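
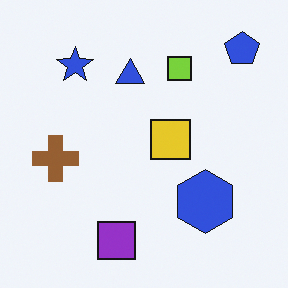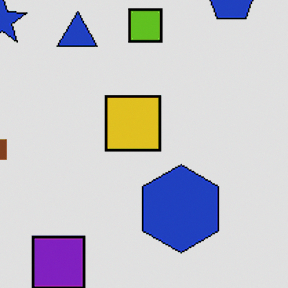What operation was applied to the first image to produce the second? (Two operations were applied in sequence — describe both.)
The second image is the first cropped to a modestly smaller region and rescaled, then moderately posterized.

The visible shapes are larger and the field of view is narrower; shapes near the original edges may be partly or wholly outside the frame — a crop-and-rescale. Each flat color has snapped to a coarser quantized level — most visibly, the near-white background has dropped to a flat grey.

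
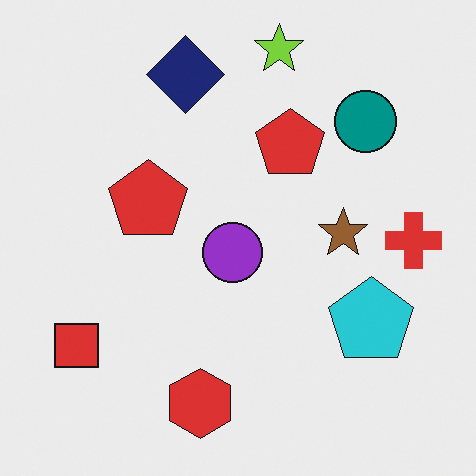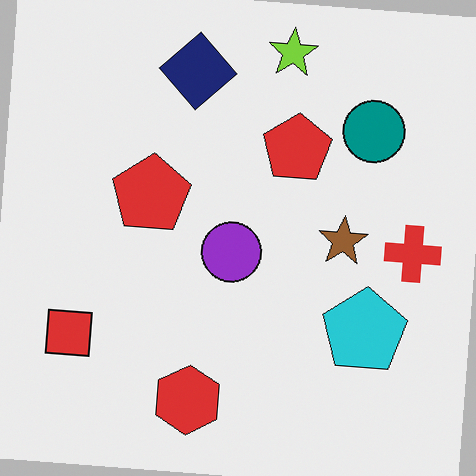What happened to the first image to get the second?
It was rotated clockwise by a small amount.

Every shape is tilted by the same angle and the image corners show triangular fill wedges — a whole-image rotation by a non-right angle.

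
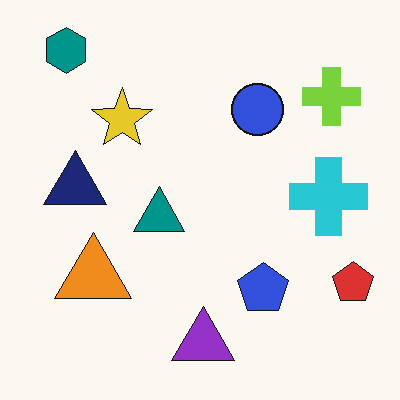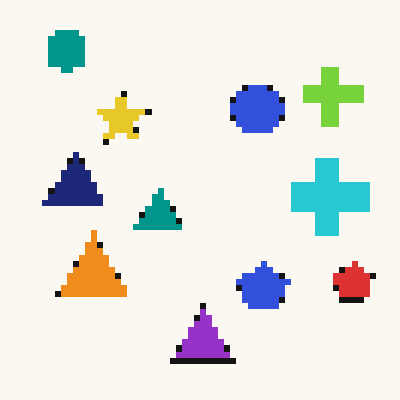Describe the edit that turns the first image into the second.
Moderately pixelated.

Shapes are reduced to large square blocks; fine edges and outlines are lost — a downscale-then-upscale (mosaic) effect.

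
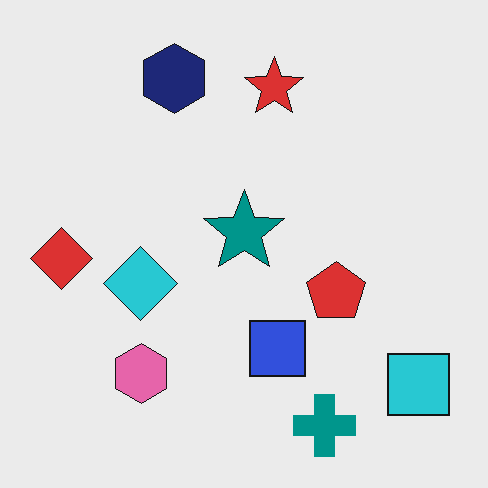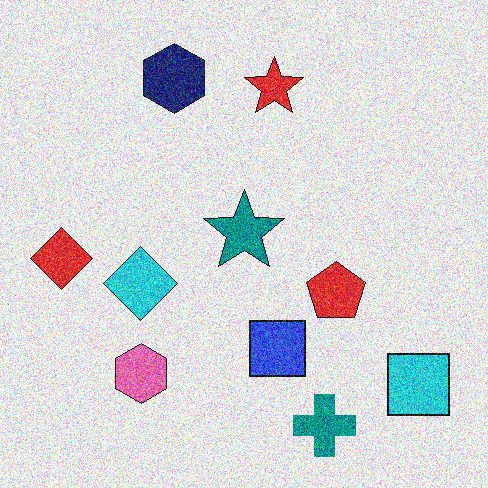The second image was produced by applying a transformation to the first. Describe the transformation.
The second image is the first degraded with a thick layer of grain.

Random speckle covers the whole image, including the flat background.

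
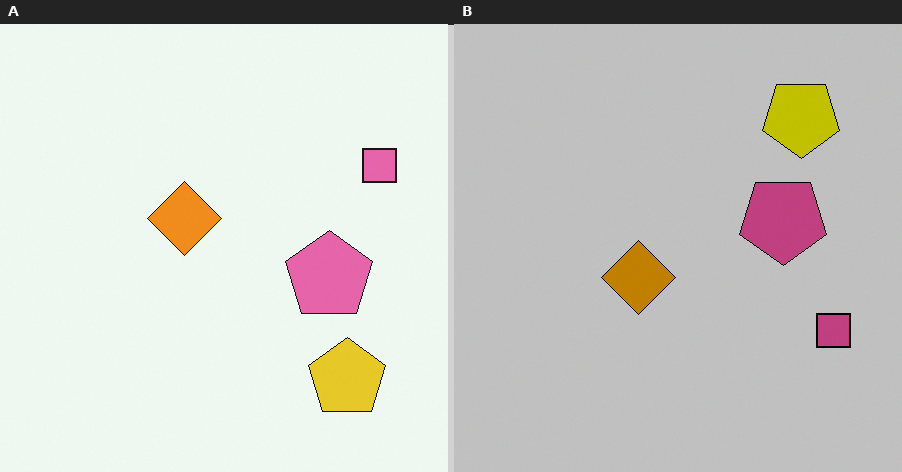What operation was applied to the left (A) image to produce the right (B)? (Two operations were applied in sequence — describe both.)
It was flipped vertically (top ↔ bottom), then aggressively posterized.

The yellow pentagon is in the bottom-right of the left (A) image and the top-right of the right (B) — shapes on opposite sides of the horizontal midline have swapped in a mirror flip. Each flat color has snapped to a coarser quantized level — most visibly, the near-white background has dropped to a flat grey.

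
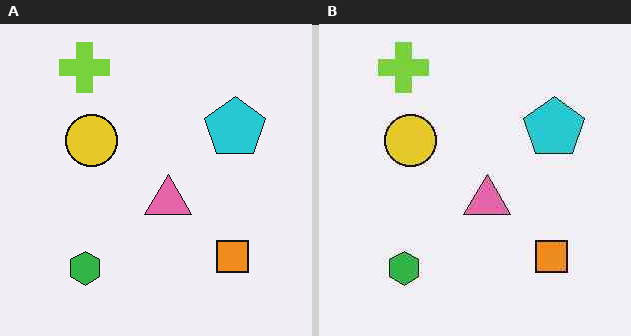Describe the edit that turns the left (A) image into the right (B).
This is the original image JPEG-compressed with visible artifacts.

Blocky 8×8 compression artifacts appear around shape edges and the flat background shows ringing — characteristic JPEG degradation.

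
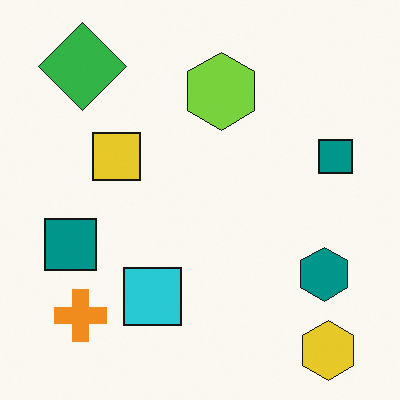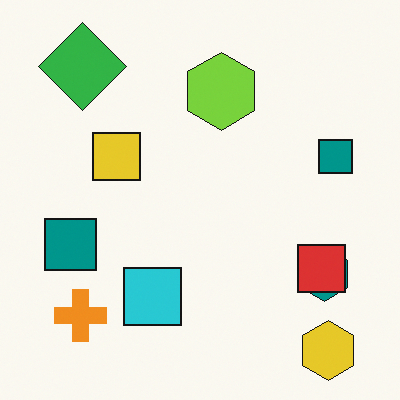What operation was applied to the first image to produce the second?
It was overlaid with an additional red square.

A red square appears in the second image that is absent from the first.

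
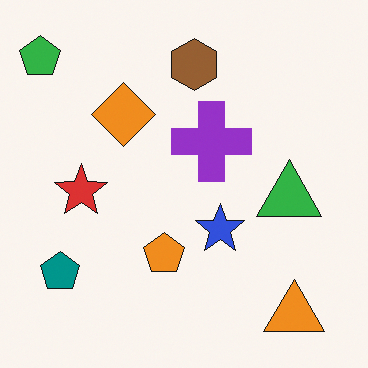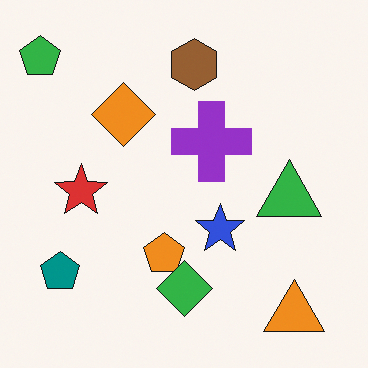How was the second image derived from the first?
This is the original image overlaid with an additional green diamond.

A green diamond appears in the second image that is absent from the first.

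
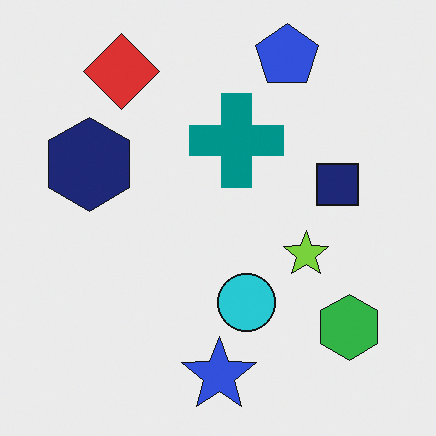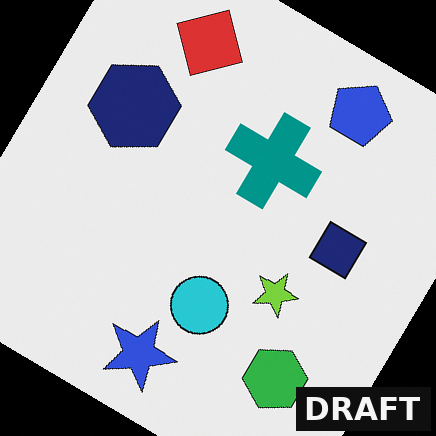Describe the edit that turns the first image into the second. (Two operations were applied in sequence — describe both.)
Rotated clockwise by a large amount — several tens of degrees, then watermarked with the text "DRAFT" in the lower-right corner.

Every shape is tilted by the same angle and the image corners show triangular fill wedges — a whole-image rotation by a non-right angle. A dark label reading "DRAFT" appears in the lower-right corner.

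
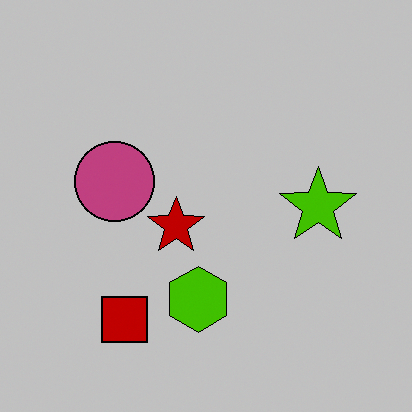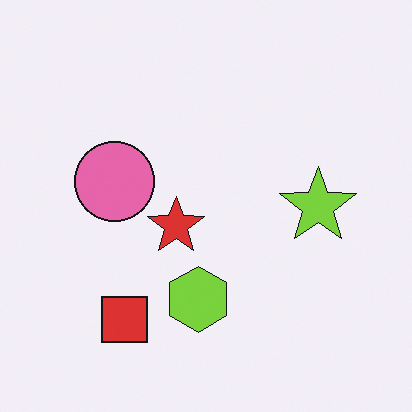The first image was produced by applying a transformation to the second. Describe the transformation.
The image was heavily posterized to just a handful of flat colors.

Each flat color has snapped to a coarser quantized level — most visibly, the near-white background has dropped to a flat grey.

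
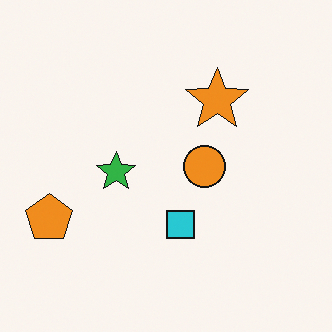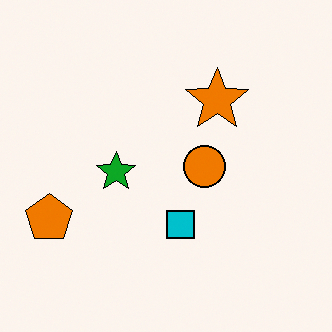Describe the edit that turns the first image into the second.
It was given slightly increased contrast.

Tones are pushed away from mid-grey across the whole image — a global contrast change.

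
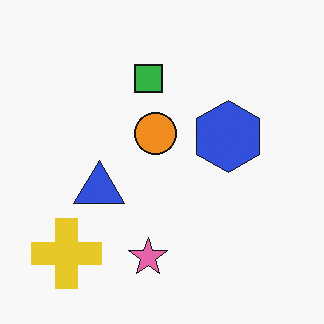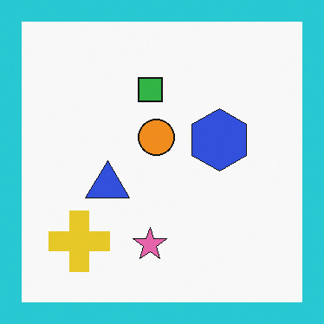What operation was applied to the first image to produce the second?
The second image is the first framed with a cyan border.

A solid cyan frame runs around the edge of the second image, with the content slightly shrunk inside it.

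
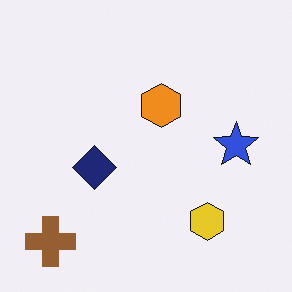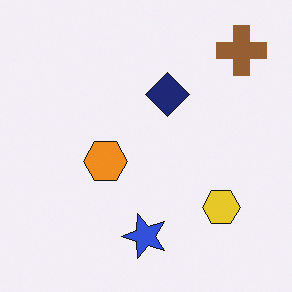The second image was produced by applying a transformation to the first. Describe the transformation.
The transformation is: transposed (reflected across the top-left ↔ bottom-right diagonal).

Shapes have swapped their row and column positions — what was in the top-right is now in the bottom-left — a diagonal reflection.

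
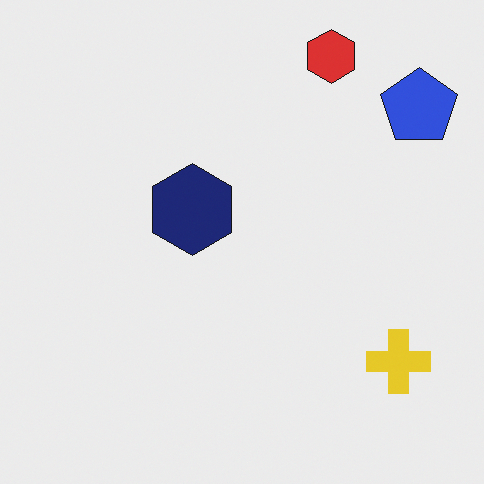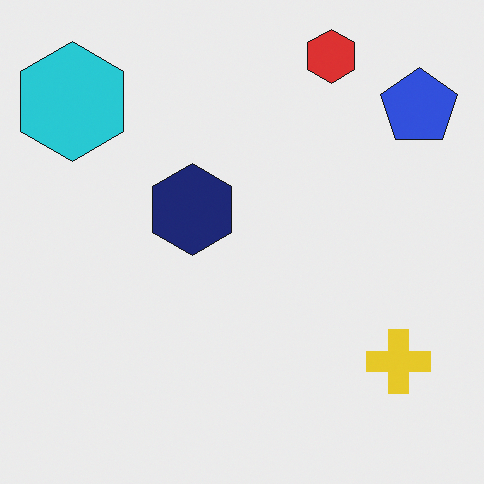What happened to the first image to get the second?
The second image is the first overlaid with an additional cyan hexagon.

A cyan hexagon appears in the second image that is absent from the first.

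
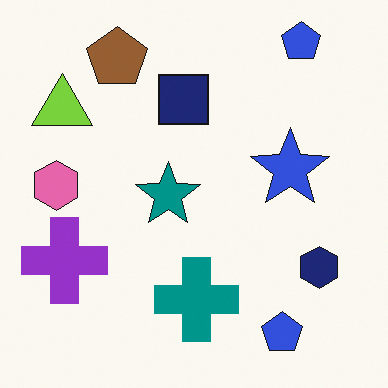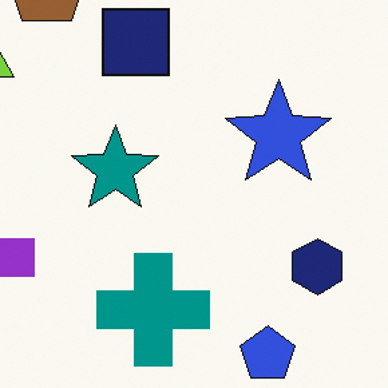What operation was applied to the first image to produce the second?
The image was cropped slightly and scaled back up.

The visible shapes are larger and the field of view is narrower; shapes near the original edges may be partly or wholly outside the frame — a crop-and-rescale.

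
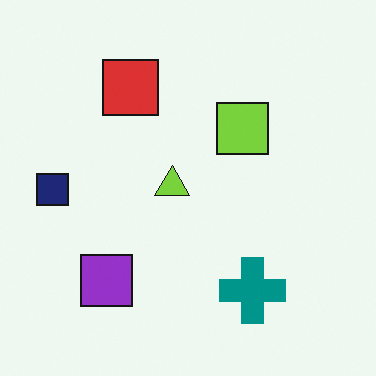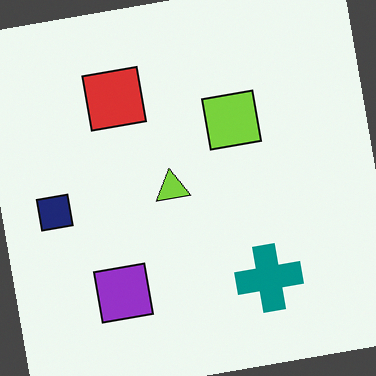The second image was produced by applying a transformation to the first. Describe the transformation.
This is the original image rotated counter-clockwise by a few degrees.

Every shape is tilted by the same angle and the image corners show triangular fill wedges — a whole-image rotation by a non-right angle.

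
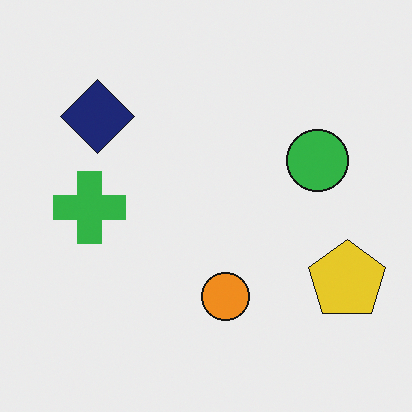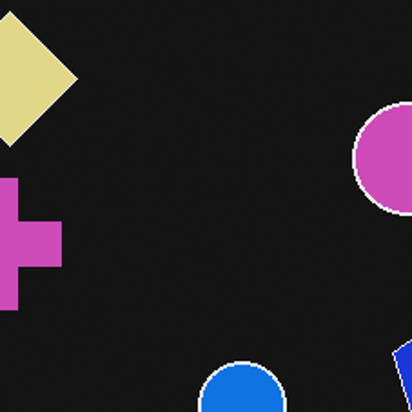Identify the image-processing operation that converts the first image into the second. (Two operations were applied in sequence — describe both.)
The transformation is: color-inverted (negative), then cropped to a noticeably smaller region and rescaled.

The light background has become dark and every shape's color is its complement — a photographic negative. The visible shapes are larger and the field of view is narrower; shapes near the original edges may be partly or wholly outside the frame — a crop-and-rescale.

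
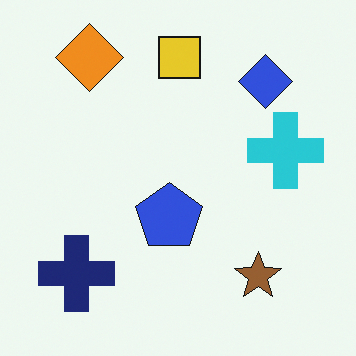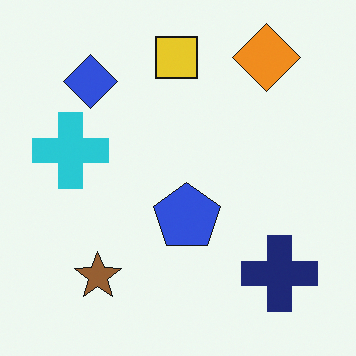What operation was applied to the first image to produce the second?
The second image is the first flipped horizontally (left ↔ right).

The cyan cross is in the right of the first image and the left of the second — shapes on opposite sides of the vertical midline have swapped in a mirror flip.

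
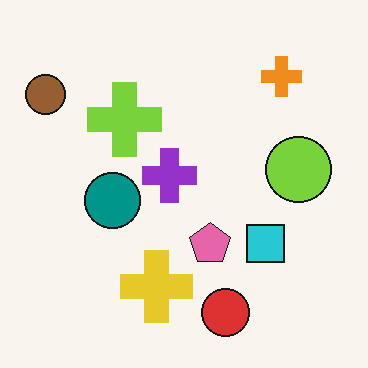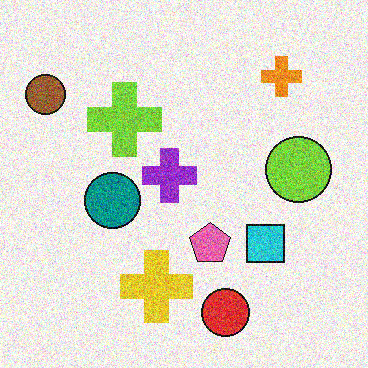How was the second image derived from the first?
The image was degraded with heavy additive noise.

Random speckle covers the whole image, including the flat background.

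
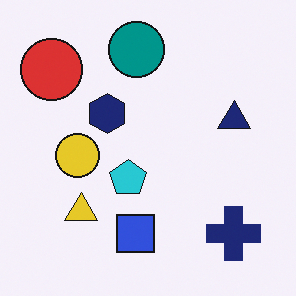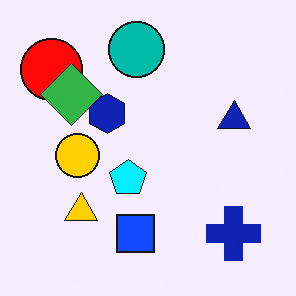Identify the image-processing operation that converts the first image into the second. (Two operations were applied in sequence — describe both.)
It was heavily oversaturated, then overlaid with an additional green diamond.

All colors are more vivid — a global saturation change. A green diamond appears in the second image that is absent from the first.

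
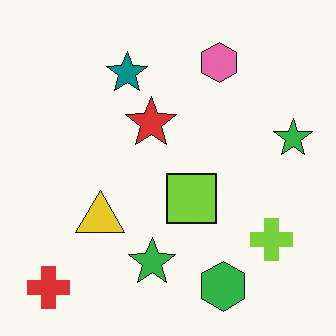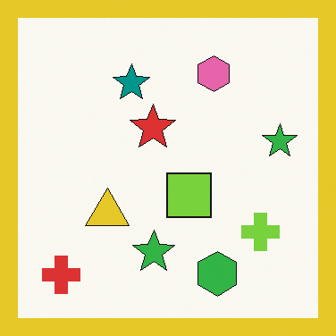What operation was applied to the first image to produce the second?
It was framed with a yellow border.

A solid yellow frame runs around the edge of the second image, with the content slightly shrunk inside it.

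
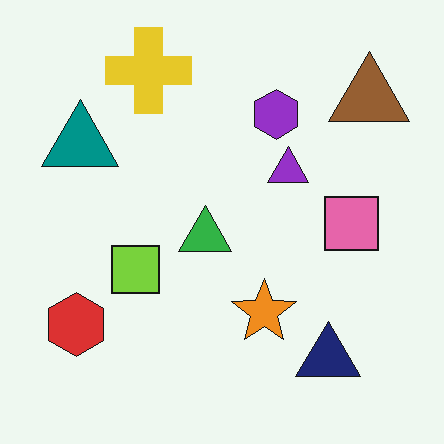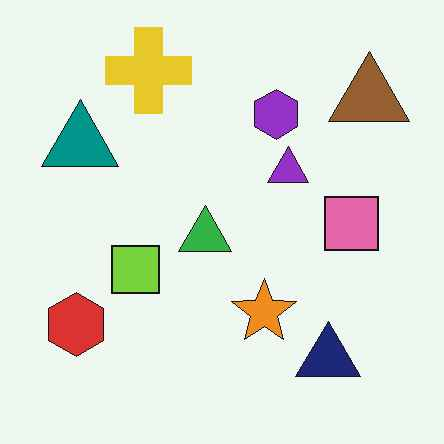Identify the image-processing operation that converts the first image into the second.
The second image is the first JPEG-compressed with visible artifacts.

Blocky 8×8 compression artifacts appear around shape edges and the flat background shows ringing — characteristic JPEG degradation.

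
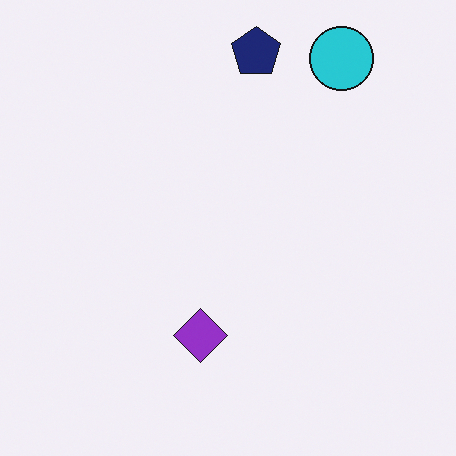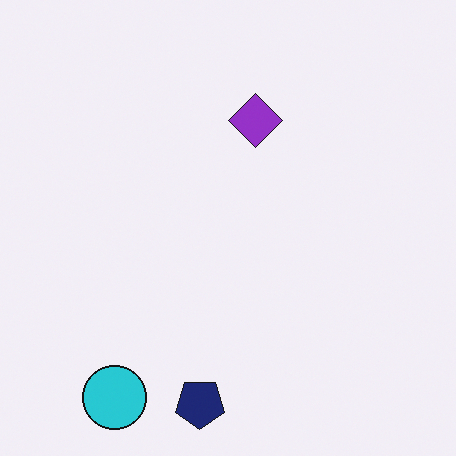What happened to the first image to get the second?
The transformation is: rotated 180°.

The cyan circle sits in the top-right of the first image and the bottom-left of the second — consistent with a whole-image 180° rotation.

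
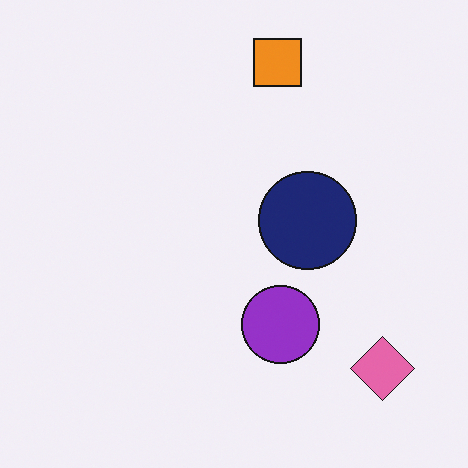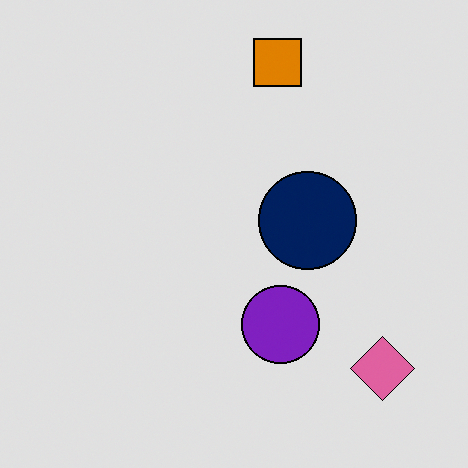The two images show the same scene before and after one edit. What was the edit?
The transformation is: posterized to a reduced palette.

Each flat color has snapped to a coarser quantized level — most visibly, the near-white background has dropped to a flat grey.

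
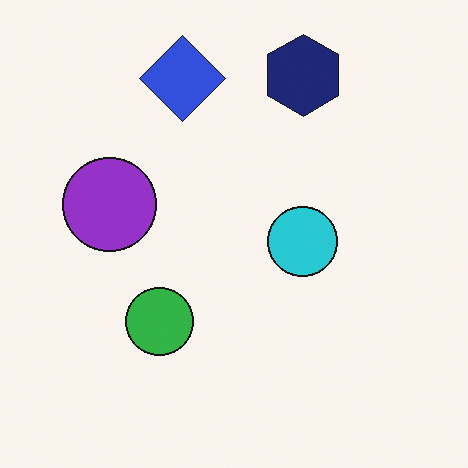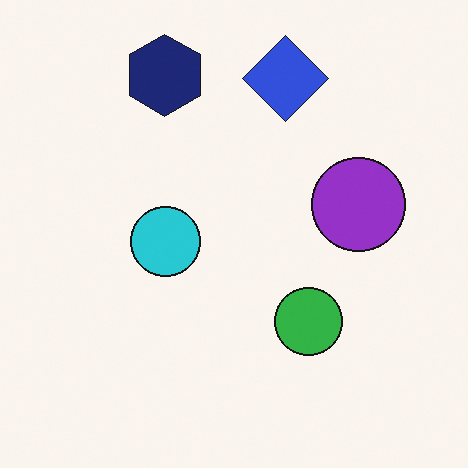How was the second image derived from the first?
This is the original image flipped horizontally (left ↔ right).

The purple circle is in the left of the first image and the right of the second — shapes on opposite sides of the vertical midline have swapped in a mirror flip.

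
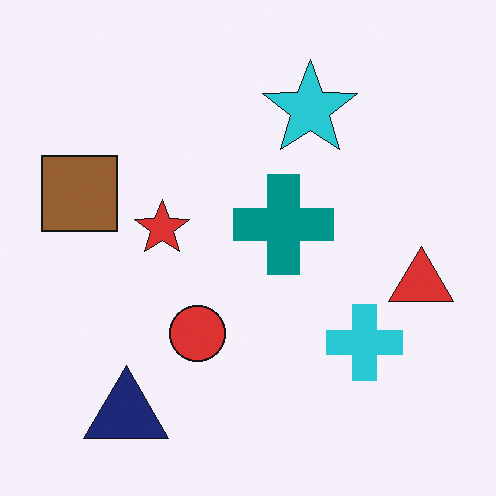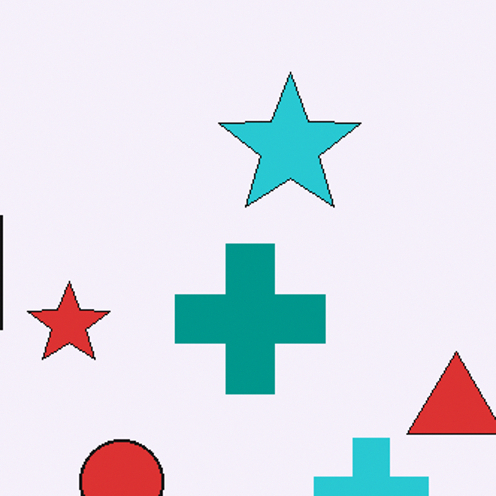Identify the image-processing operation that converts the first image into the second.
Cropped to a modestly smaller region and rescaled.

The visible shapes are larger and the field of view is narrower; shapes near the original edges may be partly or wholly outside the frame — a crop-and-rescale.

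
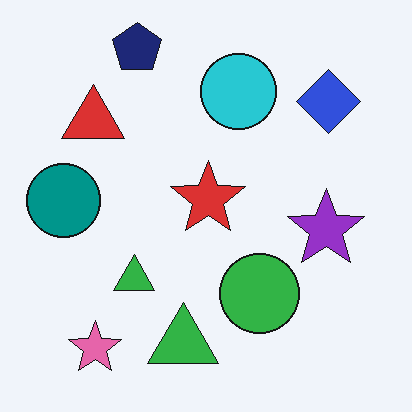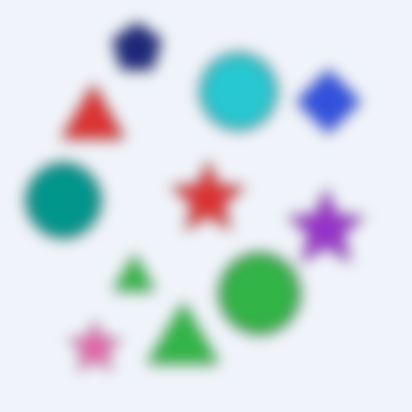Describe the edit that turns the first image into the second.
This is the original image heavily blurred.

Shape edges and outlines are uniformly softened across the whole image.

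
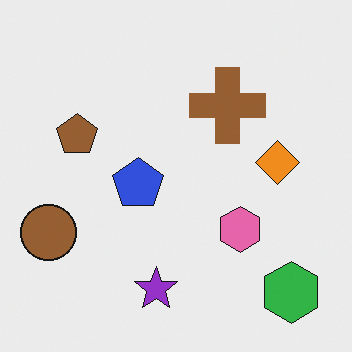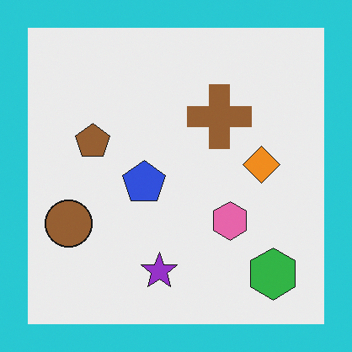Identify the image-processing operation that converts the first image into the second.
Framed with a cyan border.

A solid cyan frame runs around the edge of the second image, with the content slightly shrunk inside it.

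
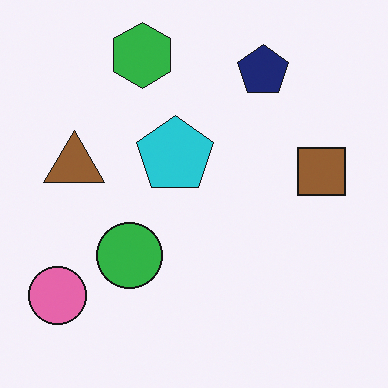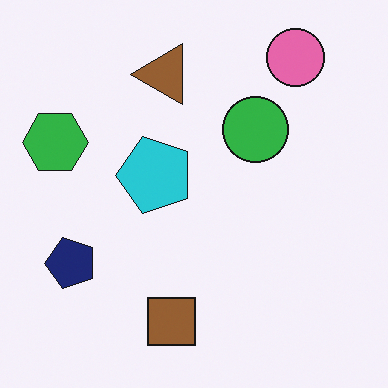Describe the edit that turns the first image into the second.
Transposed (reflected across the top-left ↔ bottom-right diagonal).

Shapes have swapped their row and column positions — what was in the top-right is now in the bottom-left — a diagonal reflection.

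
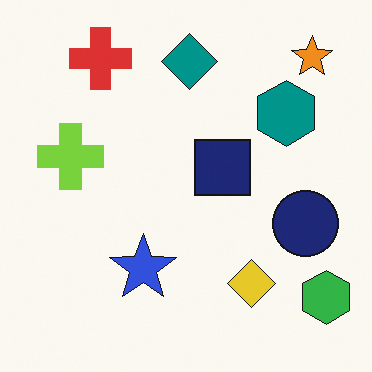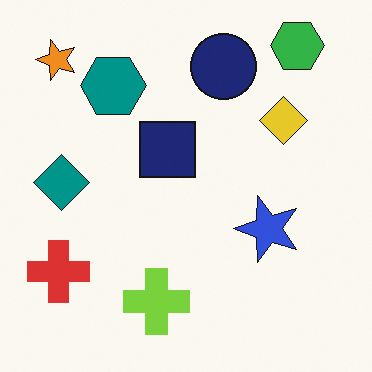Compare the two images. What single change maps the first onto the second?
Rotated 90° counter-clockwise.

The orange star sits in the top-right of the first image and the top-left of the second — consistent with a whole-image 90° counter-clockwise rotation.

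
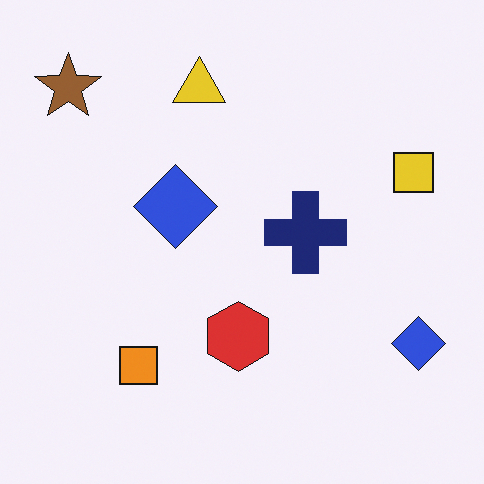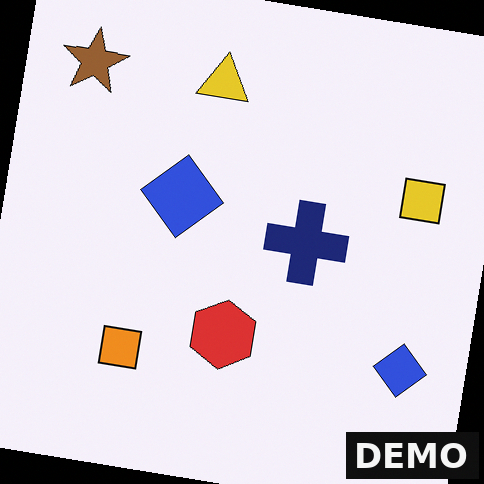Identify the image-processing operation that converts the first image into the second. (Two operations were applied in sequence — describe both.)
This is the original image rotated clockwise by a slight angle, then watermarked with the text "DEMO" in the lower-right corner.

Every shape is tilted by the same angle and the image corners show triangular fill wedges — a whole-image rotation by a non-right angle. A dark label reading "DEMO" appears in the lower-right corner.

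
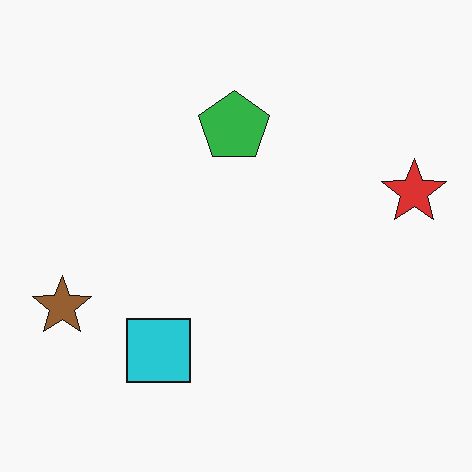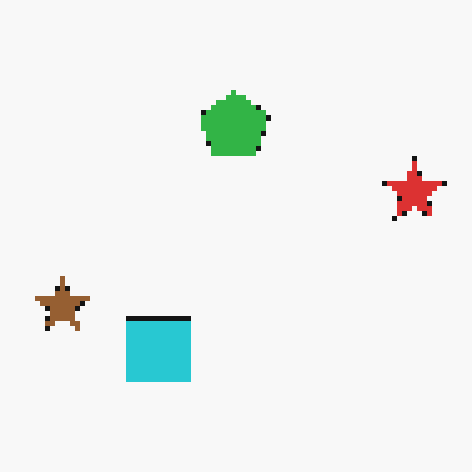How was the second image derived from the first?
The second image is the first lightly pixelated (a mild mosaic effect).

Shapes are reduced to large square blocks; fine edges and outlines are lost — a downscale-then-upscale (mosaic) effect.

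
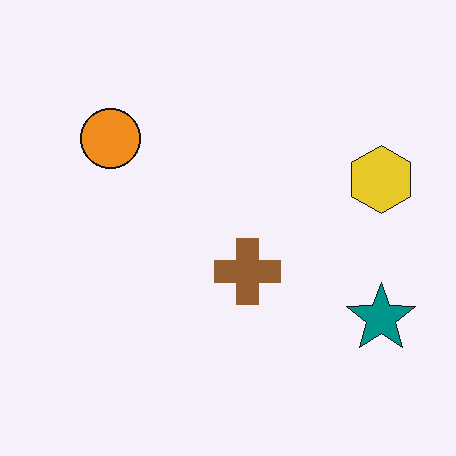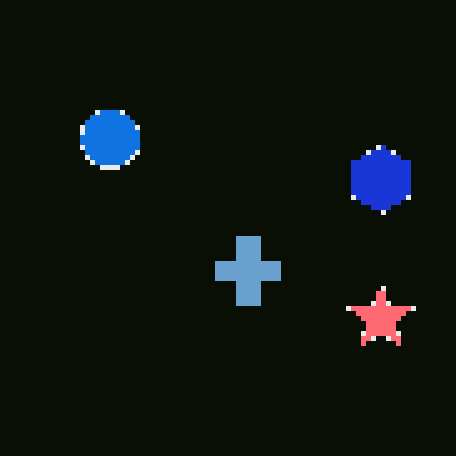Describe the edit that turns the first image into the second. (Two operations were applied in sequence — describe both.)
The transformation is: color-inverted (negative), then mildly pixelated.

The light background has become dark and every shape's color is its complement — a photographic negative. Shapes are reduced to large square blocks; fine edges and outlines are lost — a downscale-then-upscale (mosaic) effect.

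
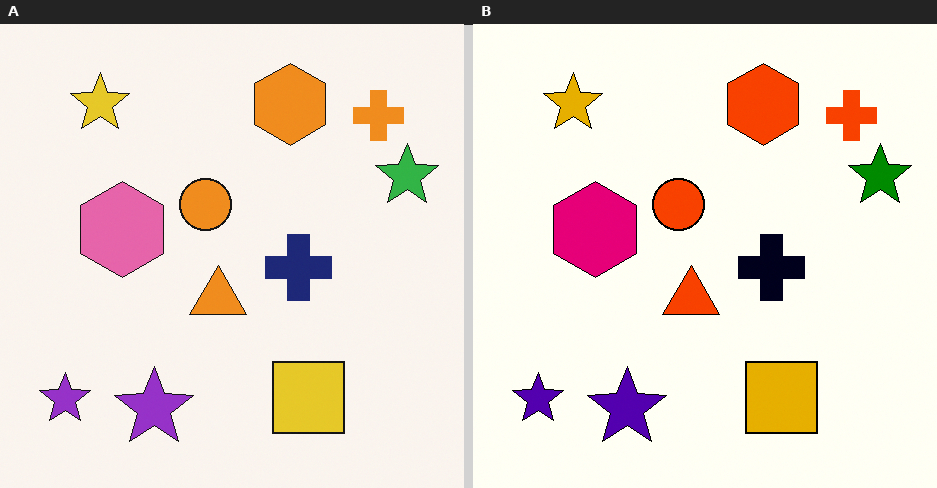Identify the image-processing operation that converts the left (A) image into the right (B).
It was given much higher contrast.

Tones are pushed away from mid-grey across the whole image — a global contrast change.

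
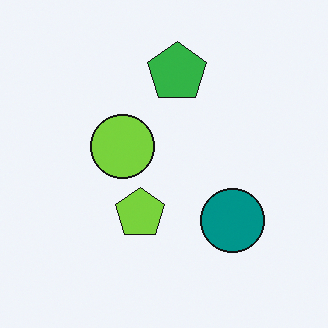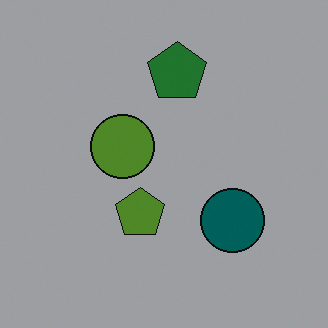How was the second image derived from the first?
The image was noticeably darkened.

Every pixel — background and shapes alike — is uniformly darkened.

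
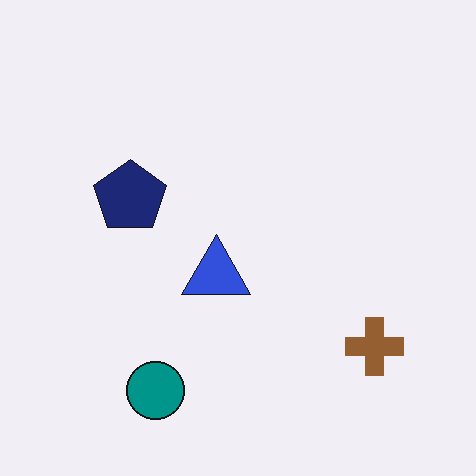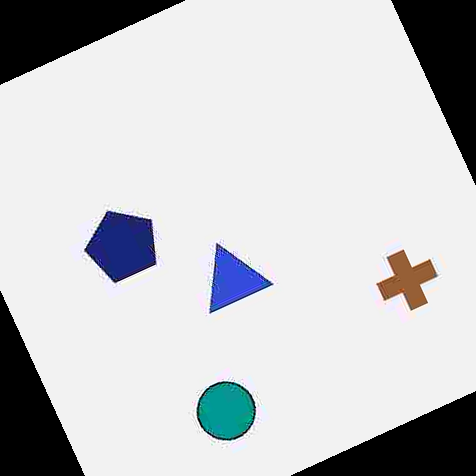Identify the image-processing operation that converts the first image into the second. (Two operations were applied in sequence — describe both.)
Heavily JPEG-compressed with obvious blocking artifacts, then rotated counter-clockwise by a moderate amount.

Blocky 8×8 compression artifacts appear around shape edges and the flat background shows ringing — characteristic JPEG degradation. Every shape is tilted by the same angle and the image corners show triangular fill wedges — a whole-image rotation by a non-right angle.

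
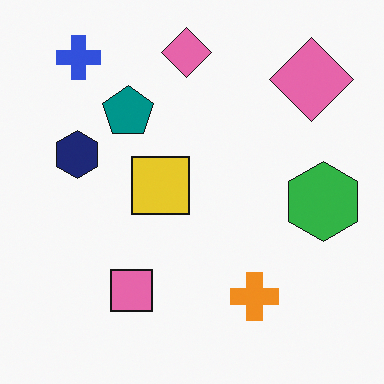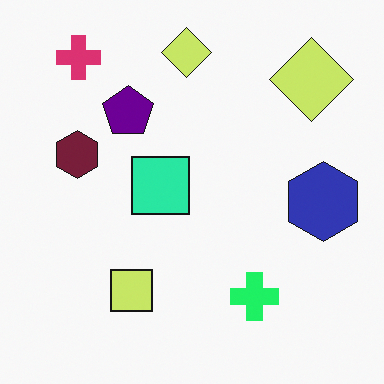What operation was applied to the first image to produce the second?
Hue-shifted by a moderate amount.

Every shape's color has rotated by the same amount around the hue wheel — a uniform hue shift.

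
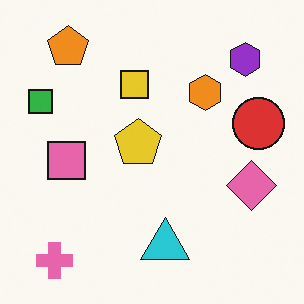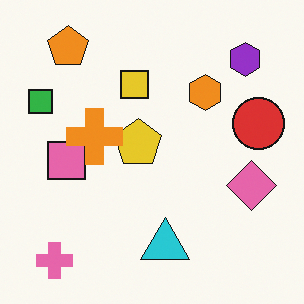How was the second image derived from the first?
The image was overlaid with an additional orange cross.

An orange cross appears in the second image that is absent from the first.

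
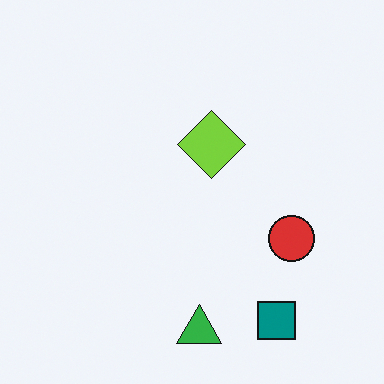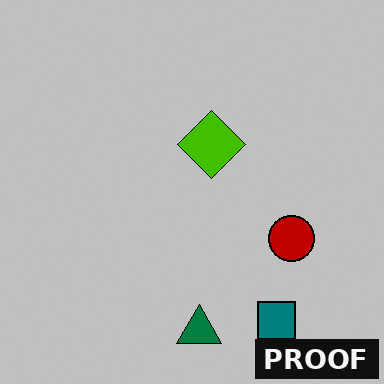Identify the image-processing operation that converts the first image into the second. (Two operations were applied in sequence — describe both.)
Aggressively posterized, then watermarked with the text "PROOF" in the lower-right corner.

Each flat color has snapped to a coarser quantized level — most visibly, the near-white background has dropped to a flat grey. A dark label reading "PROOF" appears in the lower-right corner.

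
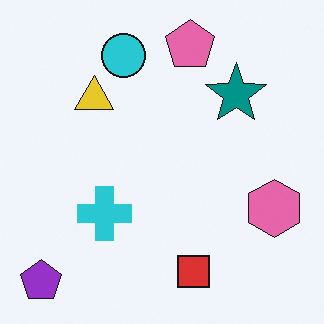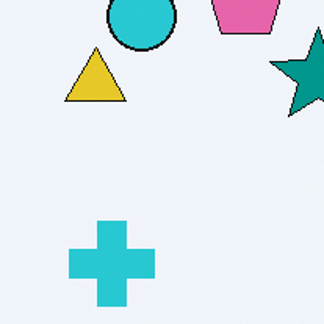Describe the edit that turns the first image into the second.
The second image is the first cropped to a modestly smaller region and rescaled.

The visible shapes are larger and the field of view is narrower; shapes near the original edges may be partly or wholly outside the frame — a crop-and-rescale.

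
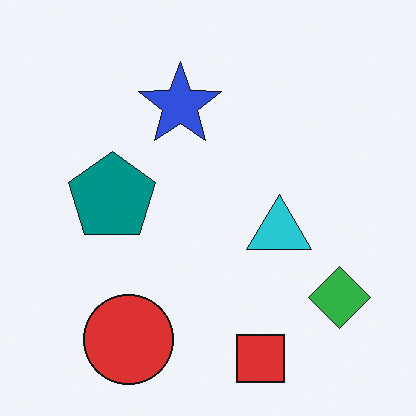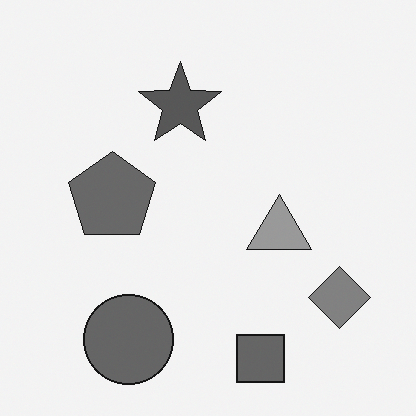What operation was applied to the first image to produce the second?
The image was converted to grayscale.

All color is removed — every shape is now a shade of grey.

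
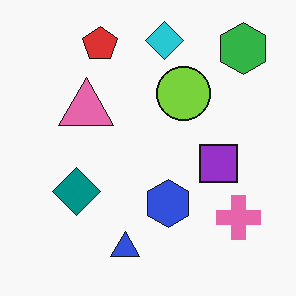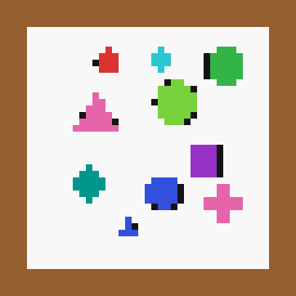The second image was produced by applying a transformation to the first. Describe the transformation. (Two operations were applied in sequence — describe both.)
The image was pixelated into visible square blocks, then framed with a brown border.

Shapes are reduced to large square blocks; fine edges and outlines are lost — a downscale-then-upscale (mosaic) effect. A solid brown frame runs around the edge of the second image, with the content slightly shrunk inside it.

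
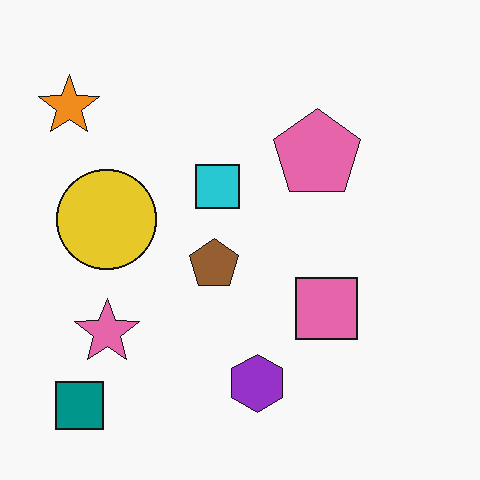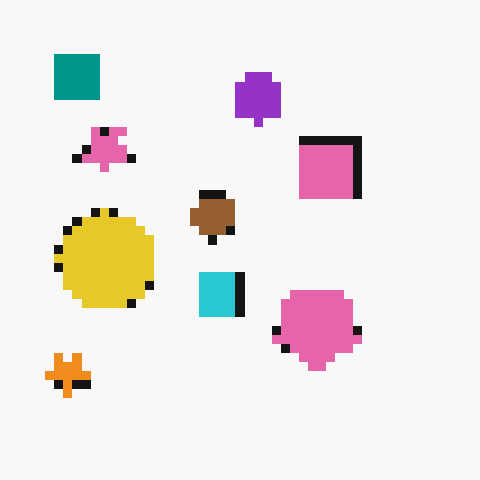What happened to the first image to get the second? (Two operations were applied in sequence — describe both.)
The second image is the first coarsely pixelated, then flipped vertically (top ↔ bottom).

Shapes are reduced to large square blocks; fine edges and outlines are lost — a downscale-then-upscale (mosaic) effect. The teal square is in the bottom-left of the first image and the top-left of the second — shapes on opposite sides of the horizontal midline have swapped in a mirror flip.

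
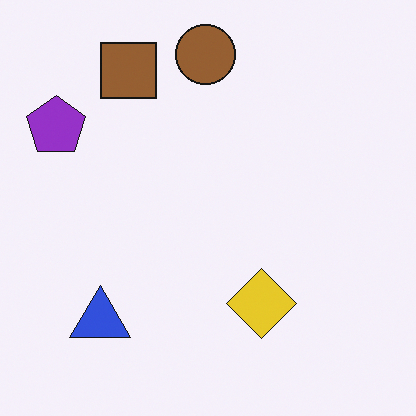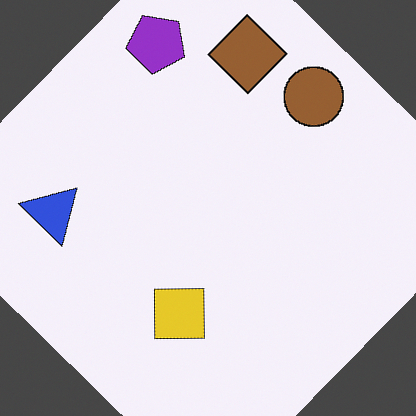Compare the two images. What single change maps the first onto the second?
The transformation is: rotated clockwise by a large amount — several tens of degrees.

Every shape is tilted by the same angle and the image corners show triangular fill wedges — a whole-image rotation by a non-right angle.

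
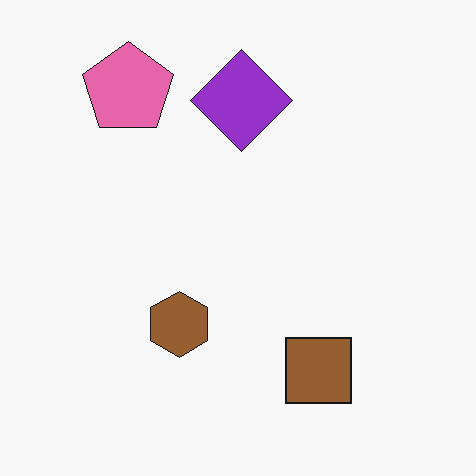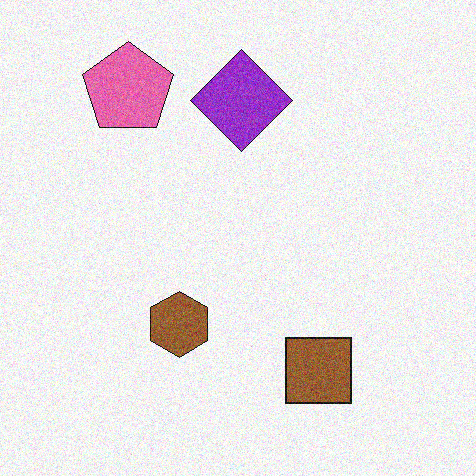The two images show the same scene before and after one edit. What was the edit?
The transformation is: degraded with visible gaussian noise.

Random speckle covers the whole image, including the flat background.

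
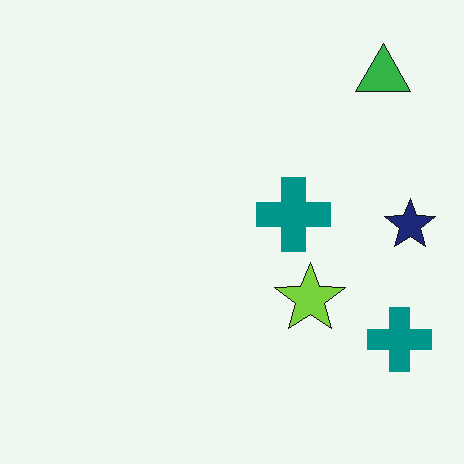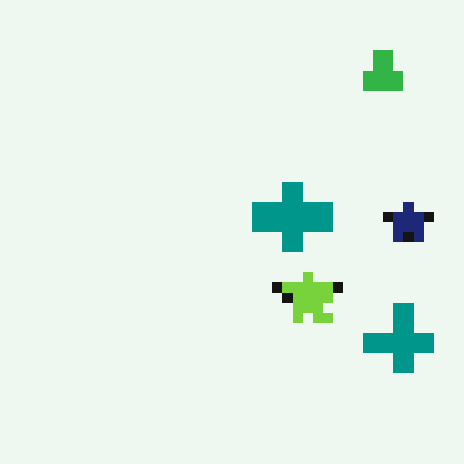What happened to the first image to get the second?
It was heavily pixelated into large blocks.

Shapes are reduced to large square blocks; fine edges and outlines are lost — a downscale-then-upscale (mosaic) effect.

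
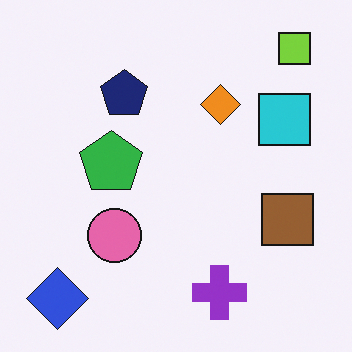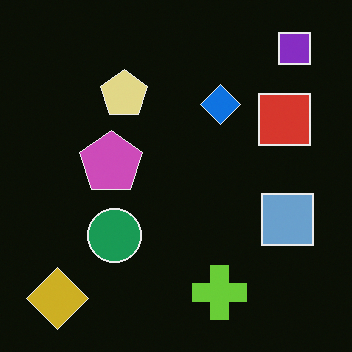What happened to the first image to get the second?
The transformation is: color-inverted (negative).

The light background has become dark and every shape's color is its complement — a photographic negative.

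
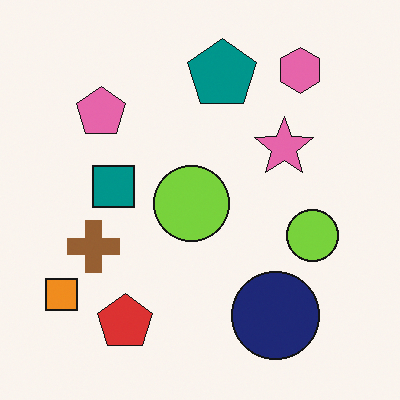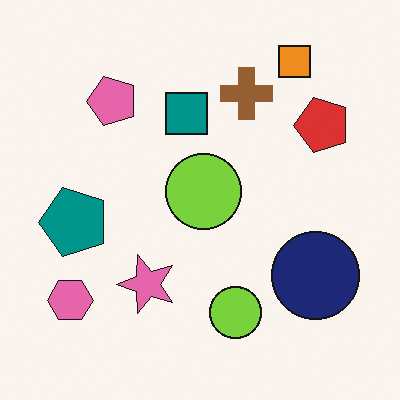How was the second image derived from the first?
Transposed (reflected across the top-left ↔ bottom-right diagonal).

Shapes have swapped their row and column positions — what was in the top-right is now in the bottom-left — a diagonal reflection.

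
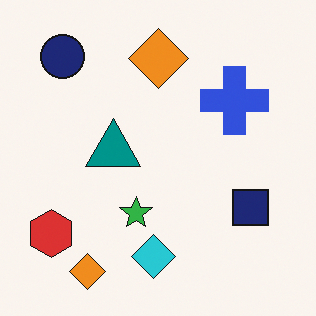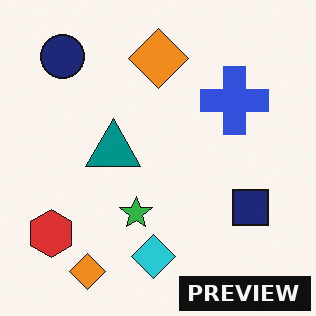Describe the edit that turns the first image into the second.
The image was watermarked with the text "PREVIEW" in the lower-right corner.

A dark label reading "PREVIEW" appears in the lower-right corner.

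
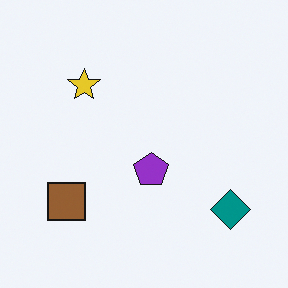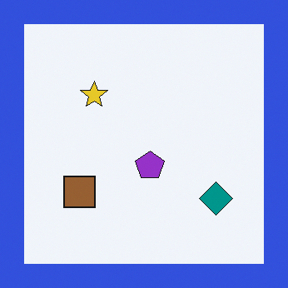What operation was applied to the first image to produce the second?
The image was framed with a blue border.

A solid blue frame runs around the edge of the second image, with the content slightly shrunk inside it.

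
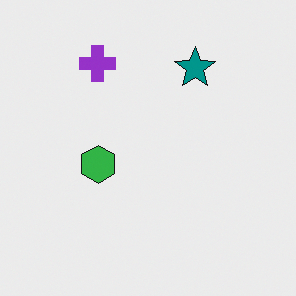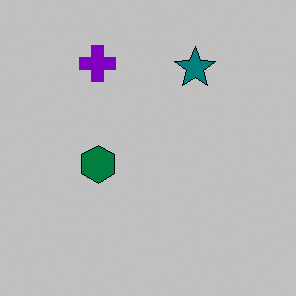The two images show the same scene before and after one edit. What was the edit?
The transformation is: aggressively posterized.

Each flat color has snapped to a coarser quantized level — most visibly, the near-white background has dropped to a flat grey.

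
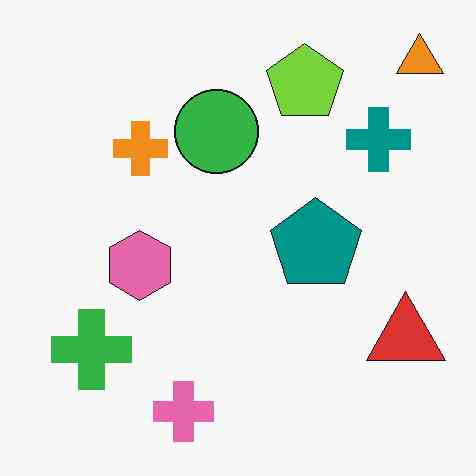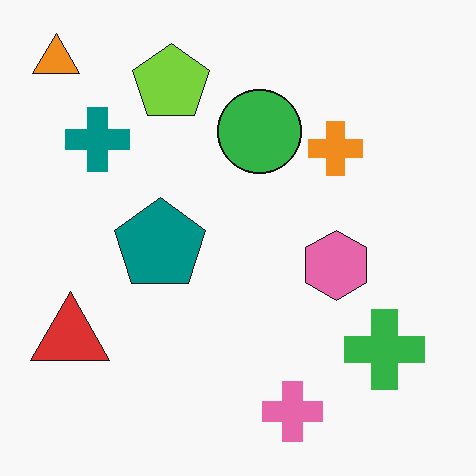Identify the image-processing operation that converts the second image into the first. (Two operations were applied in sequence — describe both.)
The image was flipped horizontally (left ↔ right), then given moderate JPEG compression.

The orange triangle is in the top-left of the second image and the top-right of the first — shapes on opposite sides of the vertical midline have swapped in a mirror flip. Blocky 8×8 compression artifacts appear around shape edges and the flat background shows ringing — characteristic JPEG degradation.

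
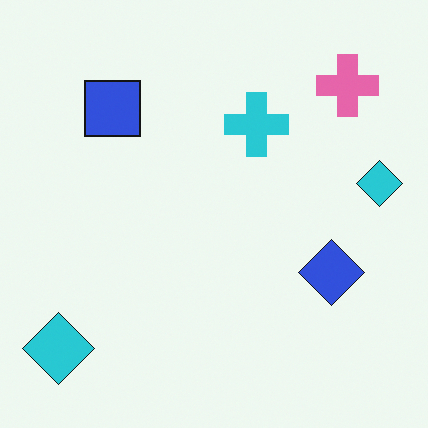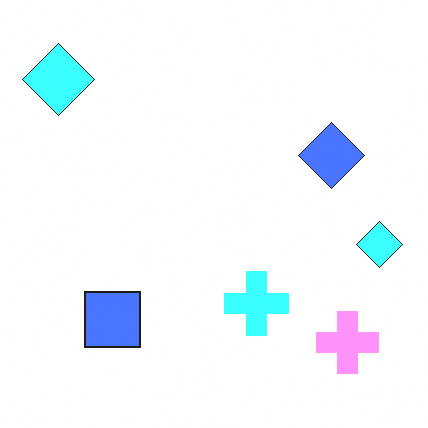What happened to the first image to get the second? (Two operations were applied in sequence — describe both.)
The image was flipped vertically (top ↔ bottom), then brightened a lot.

The pink cross is in the top-right of the first image and the bottom-right of the second — shapes on opposite sides of the horizontal midline have swapped in a mirror flip. Every pixel — background and shapes alike — is uniformly brightened.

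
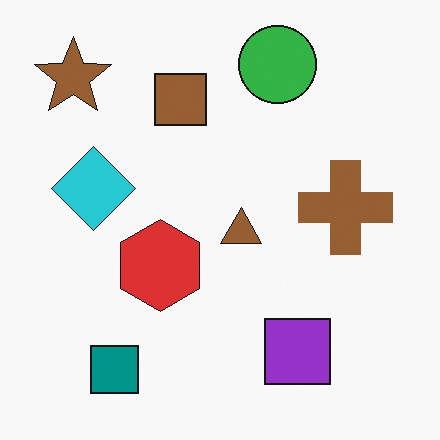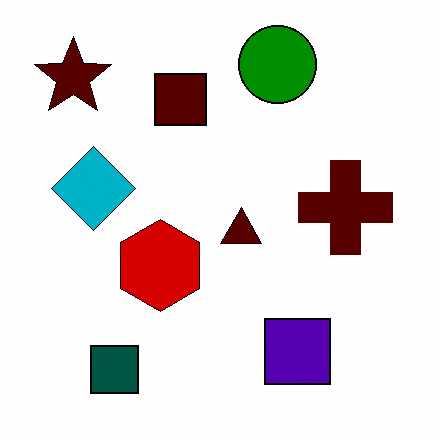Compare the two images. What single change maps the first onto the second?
It was given much higher contrast.

Tones are pushed away from mid-grey across the whole image — a global contrast change.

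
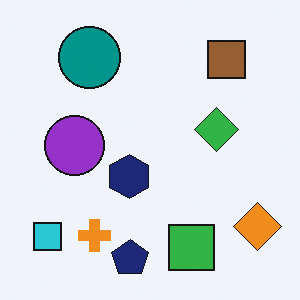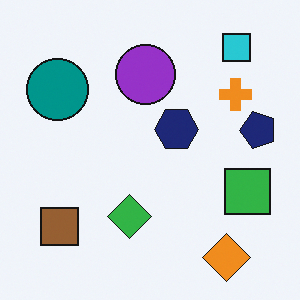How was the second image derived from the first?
Transposed (reflected across the top-left ↔ bottom-right diagonal).

Shapes have swapped their row and column positions — what was in the top-right is now in the bottom-left — a diagonal reflection.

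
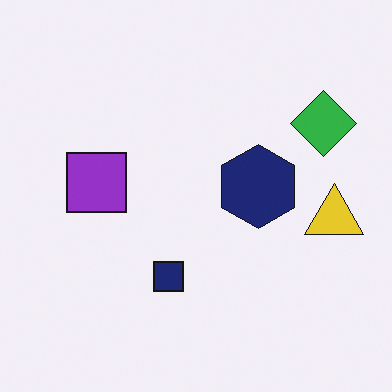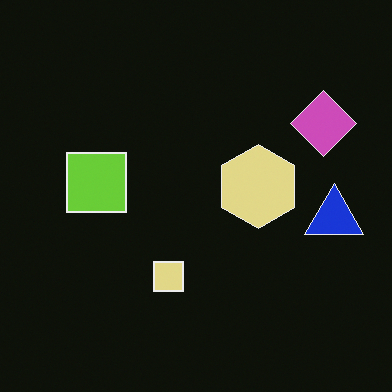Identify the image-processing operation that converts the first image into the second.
This is the original image color-inverted (negative).

The light background has become dark and every shape's color is its complement — a photographic negative.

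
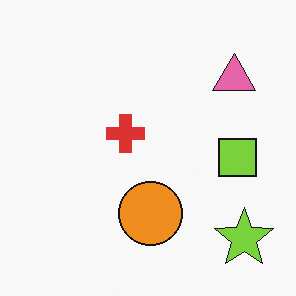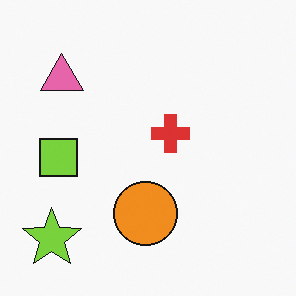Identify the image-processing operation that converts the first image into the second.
The image was flipped horizontally (left ↔ right).

The lime star is in the bottom-right of the first image and the bottom-left of the second — shapes on opposite sides of the vertical midline have swapped in a mirror flip.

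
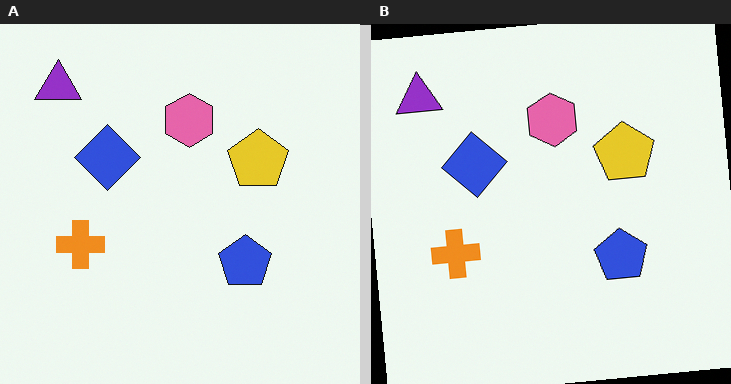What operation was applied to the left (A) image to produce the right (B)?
Rotated counter-clockwise by a slight angle.

Every shape is tilted by the same angle and the image corners show triangular fill wedges — a whole-image rotation by a non-right angle.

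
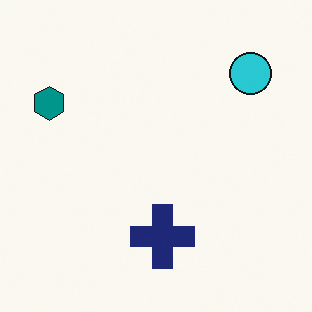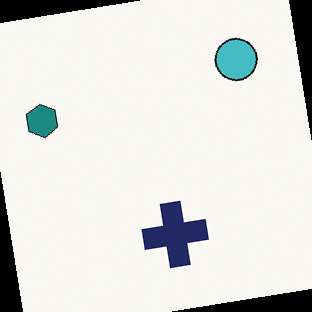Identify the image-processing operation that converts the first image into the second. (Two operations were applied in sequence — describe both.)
The image was rotated counter-clockwise by a slight angle, then slightly desaturated.

Every shape is tilted by the same angle and the image corners show triangular fill wedges — a whole-image rotation by a non-right angle. All colors are more muted and greyish — a global saturation change.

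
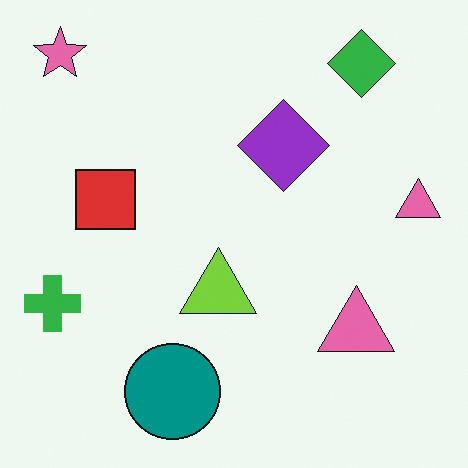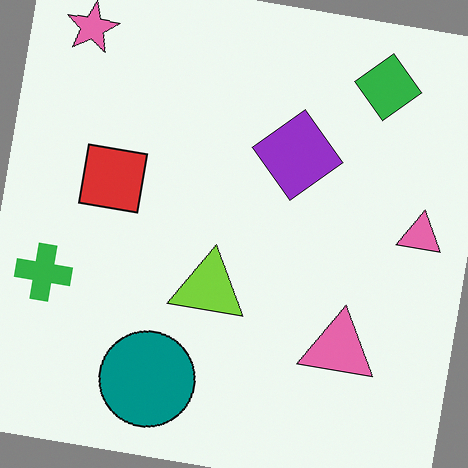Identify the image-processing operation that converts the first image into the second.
The transformation is: rotated clockwise by a small amount.

Every shape is tilted by the same angle and the image corners show triangular fill wedges — a whole-image rotation by a non-right angle.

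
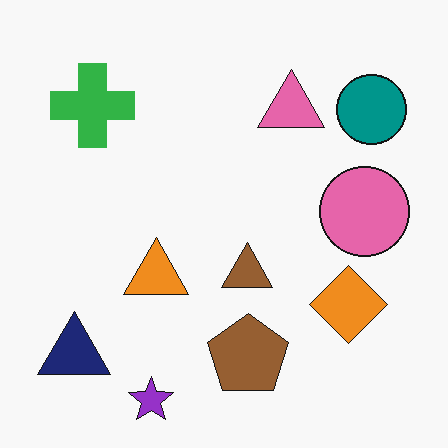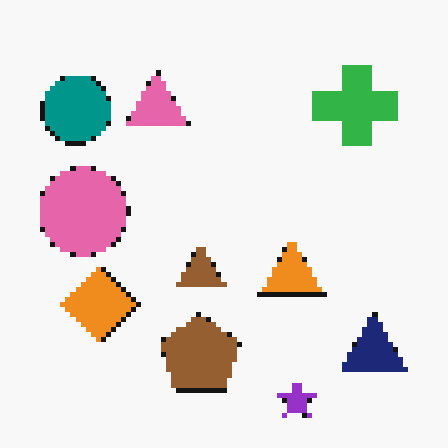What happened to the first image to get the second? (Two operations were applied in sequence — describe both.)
The image was flipped horizontally (left ↔ right), then lightly pixelated (a mild mosaic effect).

The navy triangle is in the bottom-left of the first image and the bottom-right of the second — shapes on opposite sides of the vertical midline have swapped in a mirror flip. Shapes are reduced to large square blocks; fine edges and outlines are lost — a downscale-then-upscale (mosaic) effect.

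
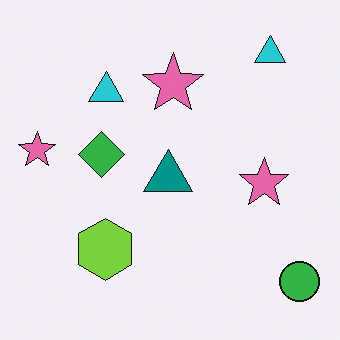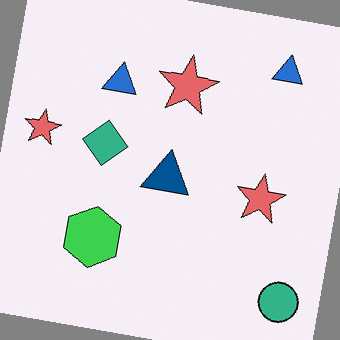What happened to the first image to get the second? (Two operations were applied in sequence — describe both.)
Hue-shifted by a small amount, then rotated clockwise by a small amount.

Every shape's color has rotated by the same amount around the hue wheel — a uniform hue shift. Every shape is tilted by the same angle and the image corners show triangular fill wedges — a whole-image rotation by a non-right angle.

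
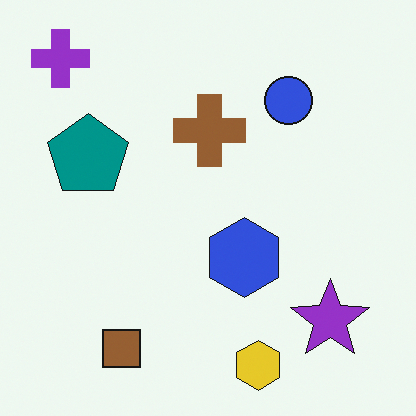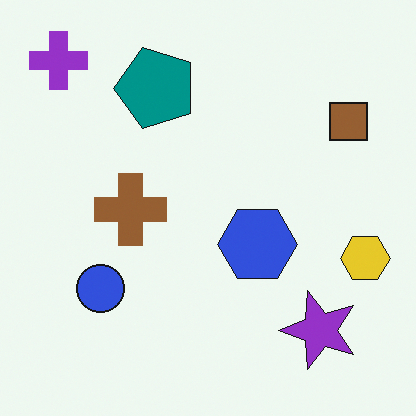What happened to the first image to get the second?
This is the original image transposed (reflected across the top-left ↔ bottom-right diagonal).

Shapes have swapped their row and column positions — what was in the top-right is now in the bottom-left — a diagonal reflection.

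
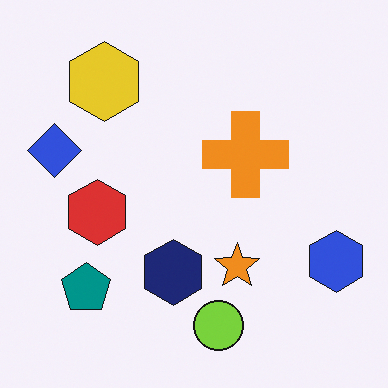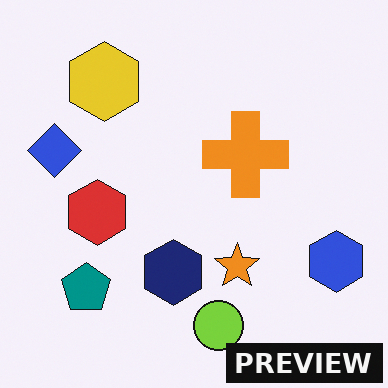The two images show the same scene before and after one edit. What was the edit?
It was watermarked with the text "PREVIEW" in the lower-right corner.

A dark label reading "PREVIEW" appears in the lower-right corner.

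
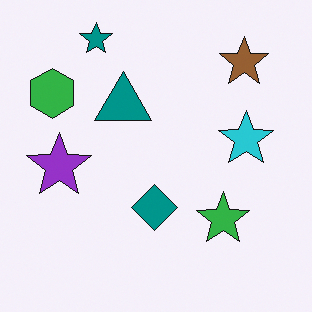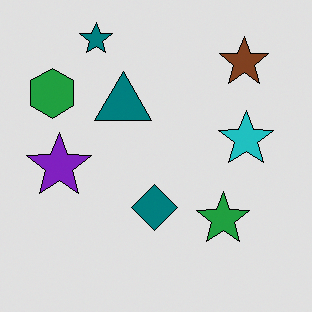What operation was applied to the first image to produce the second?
The image was posterized to a reduced palette.

Each flat color has snapped to a coarser quantized level — most visibly, the near-white background has dropped to a flat grey.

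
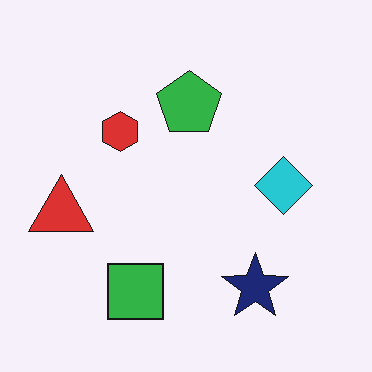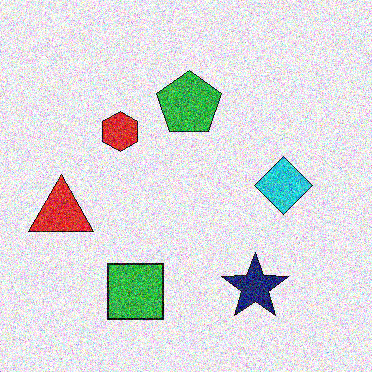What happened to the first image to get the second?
The image was degraded with strong gaussian noise.

Random speckle covers the whole image, including the flat background.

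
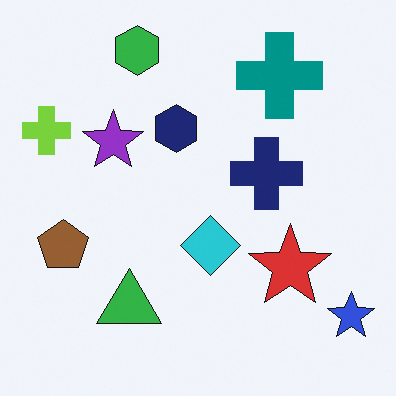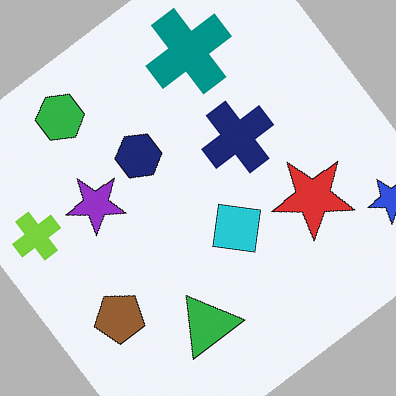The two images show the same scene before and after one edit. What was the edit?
The transformation is: rotated counter-clockwise by a large amount — several tens of degrees.

Every shape is tilted by the same angle and the image corners show triangular fill wedges — a whole-image rotation by a non-right angle.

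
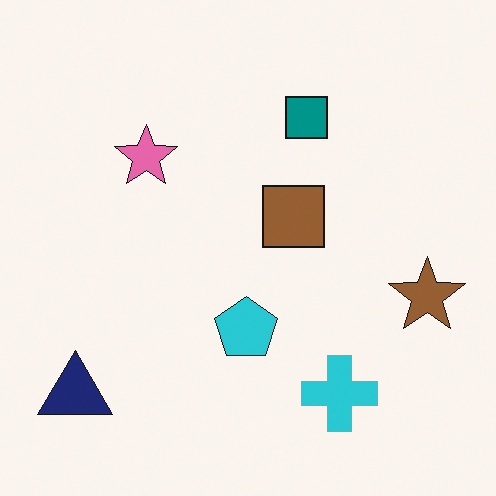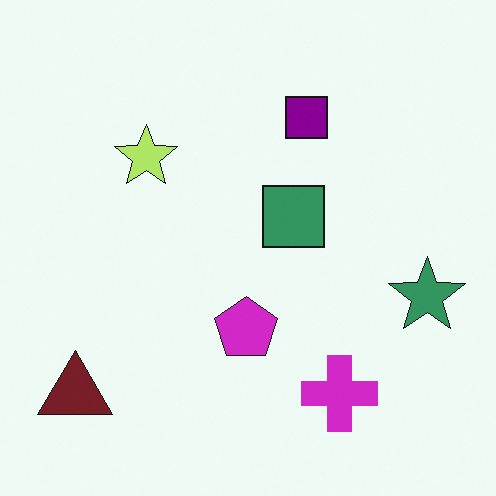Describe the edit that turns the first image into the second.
The image was hue-shifted through roughly a third of the color wheel.

Every shape's color has rotated by the same amount around the hue wheel — a uniform hue shift.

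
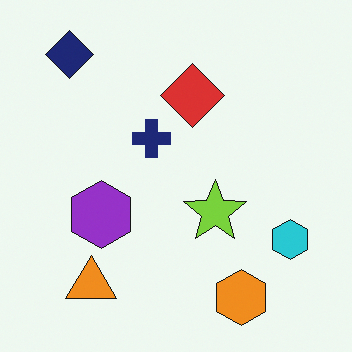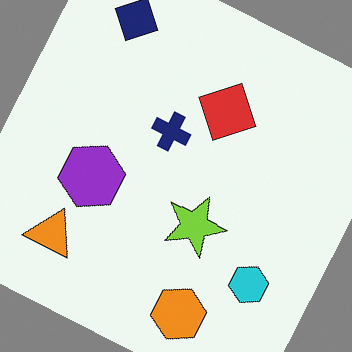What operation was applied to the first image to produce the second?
The transformation is: rotated clockwise by a moderate amount.

Every shape is tilted by the same angle and the image corners show triangular fill wedges — a whole-image rotation by a non-right angle.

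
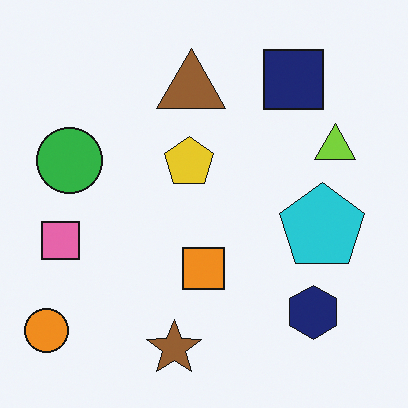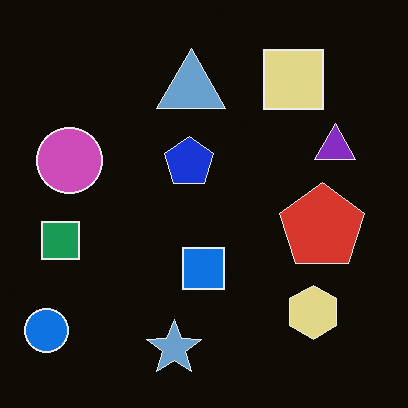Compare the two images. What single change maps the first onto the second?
The transformation is: color-inverted (negative).

The light background has become dark and every shape's color is its complement — a photographic negative.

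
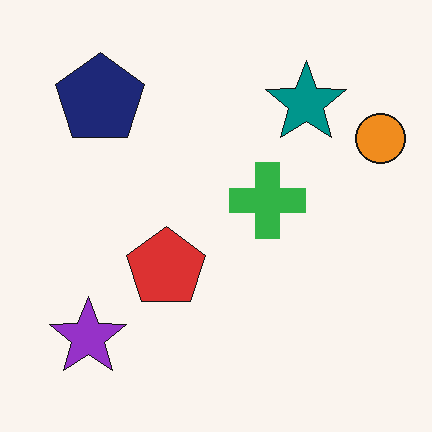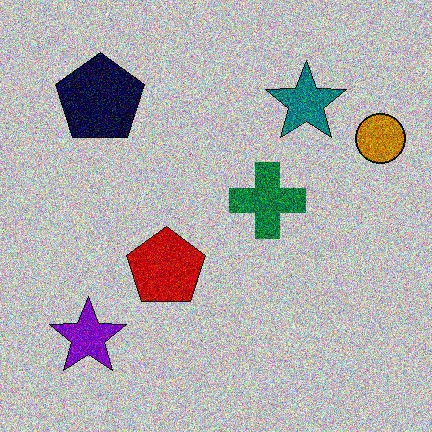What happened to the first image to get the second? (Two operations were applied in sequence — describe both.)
The image was heavily posterized to just a handful of flat colors, then degraded with heavy additive noise.

Each flat color has snapped to a coarser quantized level — most visibly, the near-white background has dropped to a flat grey. Random speckle covers the whole image, including the flat background.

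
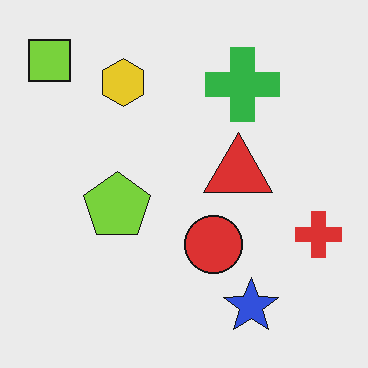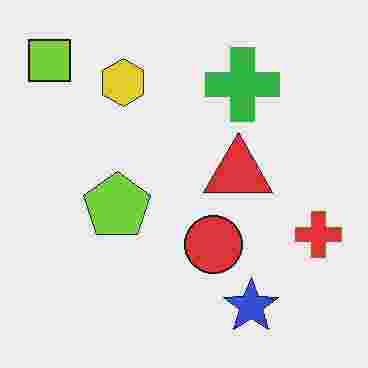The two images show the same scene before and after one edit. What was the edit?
The second image is the first heavily JPEG-compressed with obvious blocking artifacts.

Blocky 8×8 compression artifacts appear around shape edges and the flat background shows ringing — characteristic JPEG degradation.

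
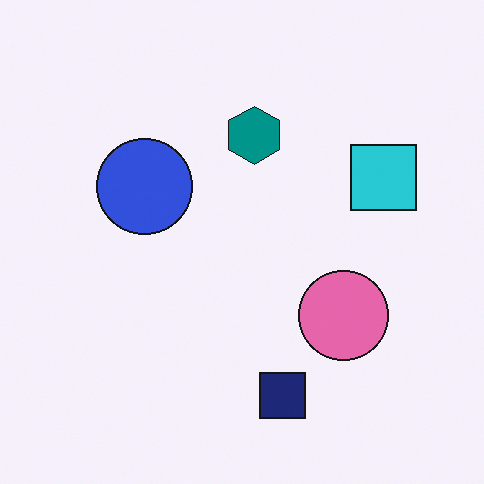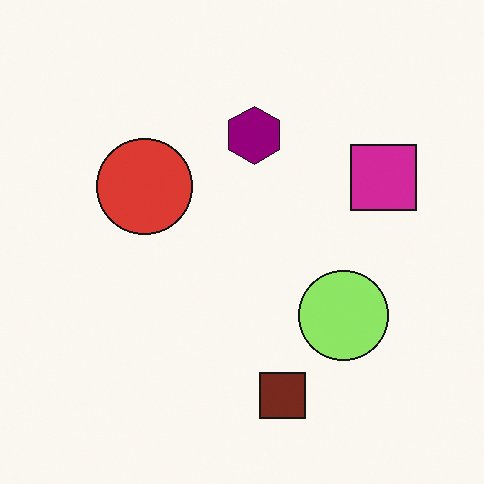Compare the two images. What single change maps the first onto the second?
Hue-shifted noticeably.

Every shape's color has rotated by the same amount around the hue wheel — a uniform hue shift.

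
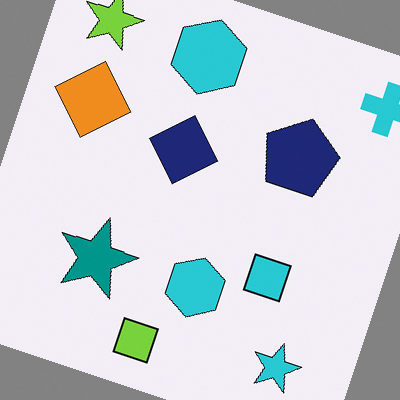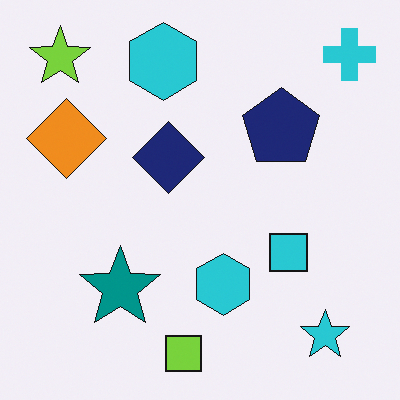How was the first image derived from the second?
Rotated clockwise by a moderate amount.

Every shape is tilted by the same angle and the image corners show triangular fill wedges — a whole-image rotation by a non-right angle.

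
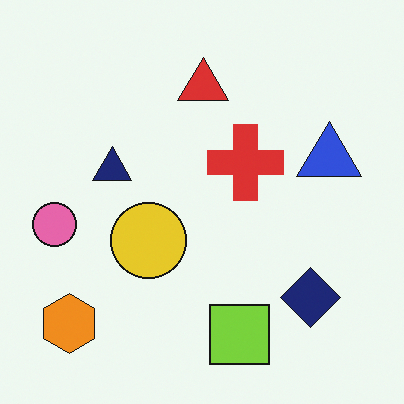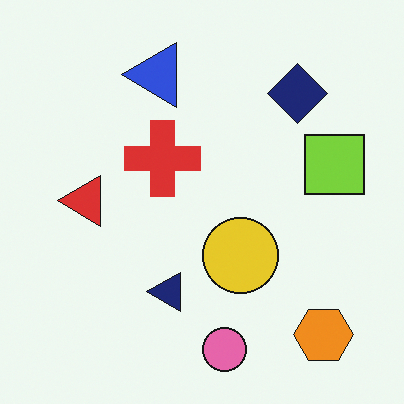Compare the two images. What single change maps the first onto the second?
It was rotated 90° counter-clockwise.

The orange hexagon sits in the bottom-left of the first image and the bottom-right of the second — consistent with a whole-image 90° counter-clockwise rotation.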